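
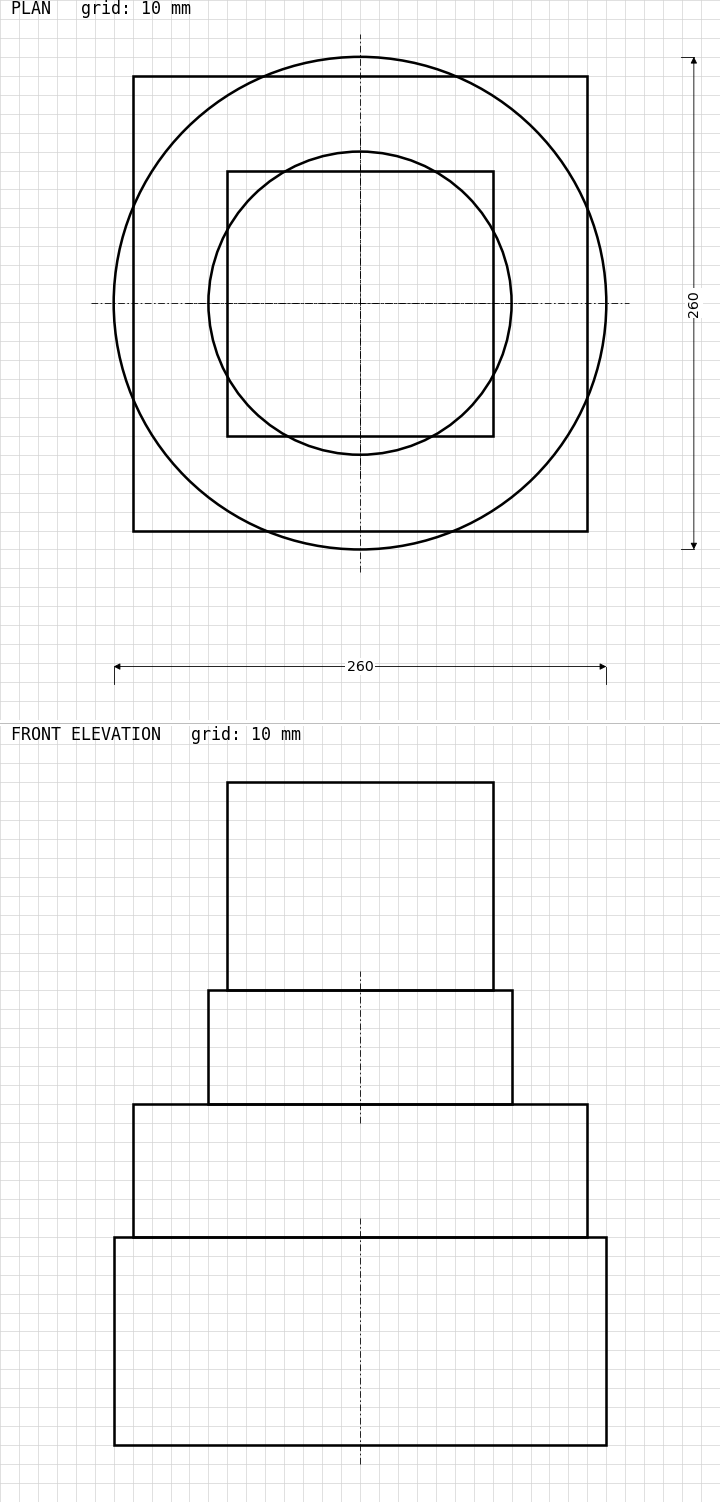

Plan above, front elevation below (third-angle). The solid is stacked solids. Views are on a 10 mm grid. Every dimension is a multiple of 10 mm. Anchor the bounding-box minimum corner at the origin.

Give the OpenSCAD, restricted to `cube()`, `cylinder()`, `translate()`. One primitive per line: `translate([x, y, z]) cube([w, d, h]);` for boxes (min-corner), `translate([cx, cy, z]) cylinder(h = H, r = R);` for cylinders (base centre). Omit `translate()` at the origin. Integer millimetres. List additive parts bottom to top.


translate([130, 130, 0]) cylinder(h = 110, r = 130);
translate([10, 10, 110]) cube([240, 240, 70]);
translate([130, 130, 180]) cylinder(h = 60, r = 80);
translate([60, 60, 240]) cube([140, 140, 110]);


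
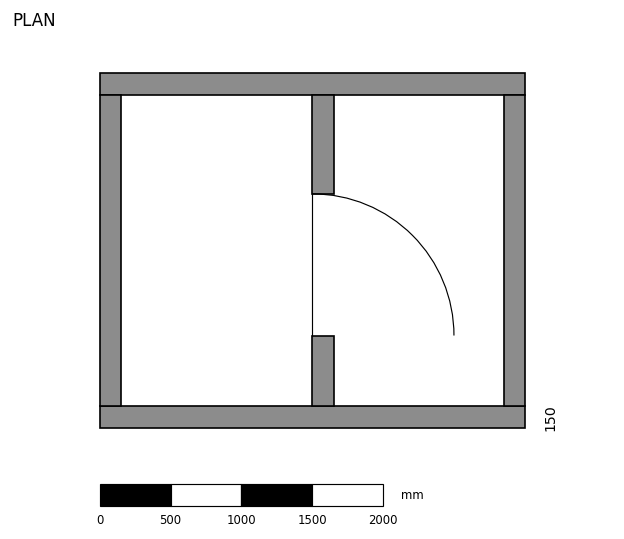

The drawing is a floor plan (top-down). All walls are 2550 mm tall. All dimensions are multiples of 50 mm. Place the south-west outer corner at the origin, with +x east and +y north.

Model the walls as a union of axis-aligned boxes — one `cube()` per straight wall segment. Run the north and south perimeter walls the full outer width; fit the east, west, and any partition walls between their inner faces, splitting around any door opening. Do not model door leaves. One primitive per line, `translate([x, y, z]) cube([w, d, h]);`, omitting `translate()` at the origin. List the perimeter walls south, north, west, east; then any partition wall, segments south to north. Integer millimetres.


cube([3000, 150, 2550]);
translate([0, 2350, 0]) cube([3000, 150, 2550]);
translate([0, 150, 0]) cube([150, 2200, 2550]);
translate([2850, 150, 0]) cube([150, 2200, 2550]);
translate([1500, 150, 0]) cube([150, 500, 2550]);
translate([1500, 1650, 0]) cube([150, 700, 2550]);


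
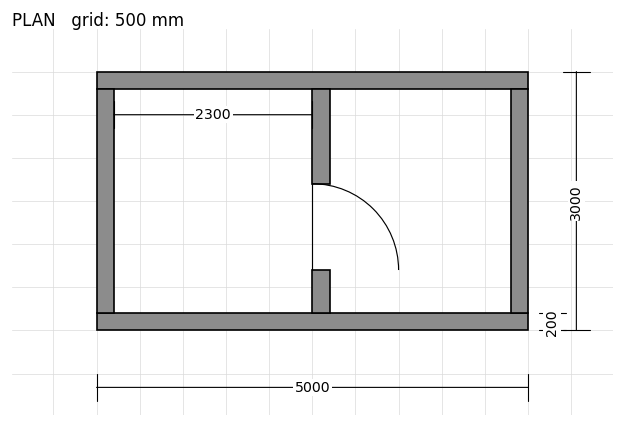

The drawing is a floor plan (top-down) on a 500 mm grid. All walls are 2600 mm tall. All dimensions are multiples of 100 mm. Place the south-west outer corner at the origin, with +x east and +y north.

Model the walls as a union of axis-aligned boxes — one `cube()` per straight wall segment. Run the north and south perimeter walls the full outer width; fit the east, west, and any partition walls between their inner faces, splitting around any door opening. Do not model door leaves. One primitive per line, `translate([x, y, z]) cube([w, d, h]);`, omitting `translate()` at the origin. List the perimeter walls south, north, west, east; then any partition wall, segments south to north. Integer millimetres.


cube([5000, 200, 2600]);
translate([0, 2800, 0]) cube([5000, 200, 2600]);
translate([0, 200, 0]) cube([200, 2600, 2600]);
translate([4800, 200, 0]) cube([200, 2600, 2600]);
translate([2500, 200, 0]) cube([200, 500, 2600]);
translate([2500, 1700, 0]) cube([200, 1100, 2600]);


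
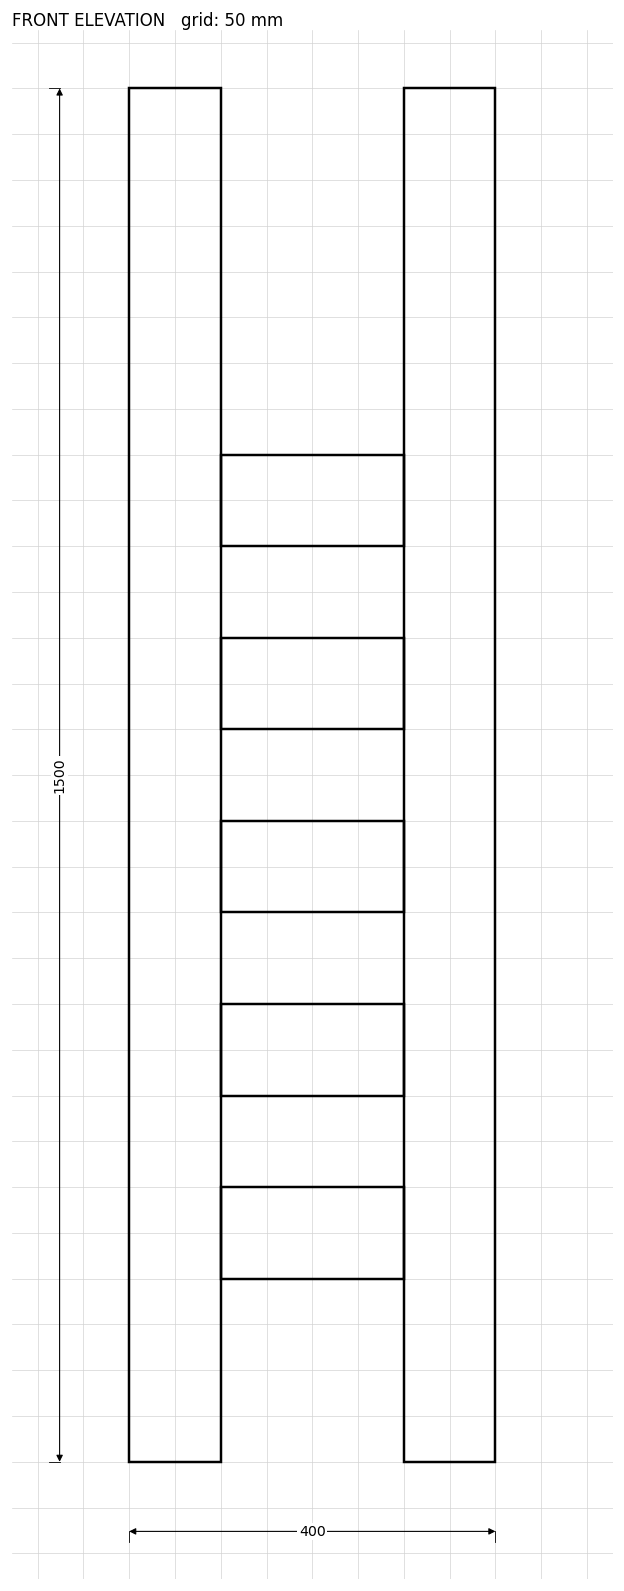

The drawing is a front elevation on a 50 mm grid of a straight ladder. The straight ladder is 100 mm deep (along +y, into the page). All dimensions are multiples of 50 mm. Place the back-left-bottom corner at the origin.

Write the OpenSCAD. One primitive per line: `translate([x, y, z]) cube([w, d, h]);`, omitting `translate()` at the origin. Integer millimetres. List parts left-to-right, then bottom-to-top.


cube([100, 100, 1500]);
translate([100, 0, 200]) cube([200, 100, 100]);
translate([100, 0, 400]) cube([200, 100, 100]);
translate([100, 0, 600]) cube([200, 100, 100]);
translate([100, 0, 800]) cube([200, 100, 100]);
translate([100, 0, 1000]) cube([200, 100, 100]);
translate([300, 0, 0]) cube([100, 100, 1500]);


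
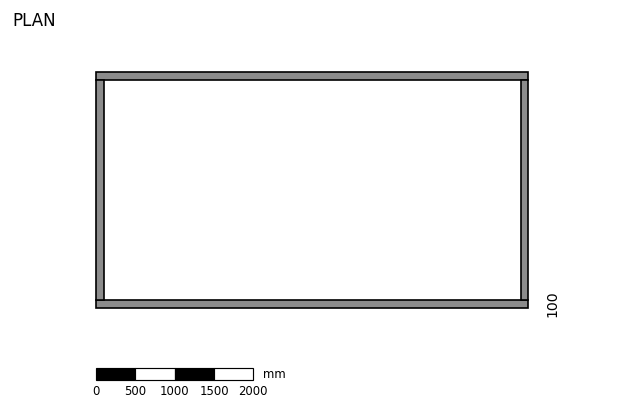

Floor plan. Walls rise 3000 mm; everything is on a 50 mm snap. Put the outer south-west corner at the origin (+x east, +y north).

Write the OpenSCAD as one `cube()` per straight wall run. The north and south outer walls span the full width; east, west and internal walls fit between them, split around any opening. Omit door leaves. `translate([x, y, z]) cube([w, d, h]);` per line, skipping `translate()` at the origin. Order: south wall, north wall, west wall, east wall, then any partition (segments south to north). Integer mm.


cube([5500, 100, 3000]);
translate([0, 2900, 0]) cube([5500, 100, 3000]);
translate([0, 100, 0]) cube([100, 2800, 3000]);
translate([5400, 100, 0]) cube([100, 2800, 3000]);


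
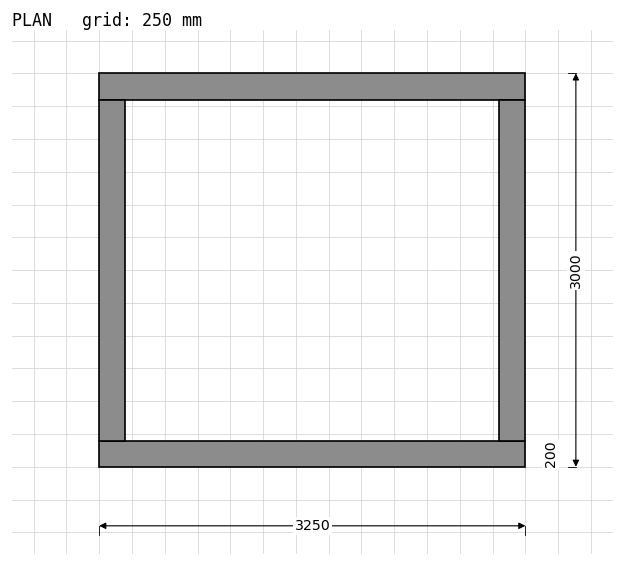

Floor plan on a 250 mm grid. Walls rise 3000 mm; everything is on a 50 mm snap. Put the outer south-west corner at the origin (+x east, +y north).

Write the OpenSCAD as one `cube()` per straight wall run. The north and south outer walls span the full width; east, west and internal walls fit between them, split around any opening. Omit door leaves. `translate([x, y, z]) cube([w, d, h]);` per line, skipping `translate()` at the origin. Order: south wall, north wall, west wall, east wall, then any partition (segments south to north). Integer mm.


cube([3250, 200, 3000]);
translate([0, 2800, 0]) cube([3250, 200, 3000]);
translate([0, 200, 0]) cube([200, 2600, 3000]);
translate([3050, 200, 0]) cube([200, 2600, 3000]);


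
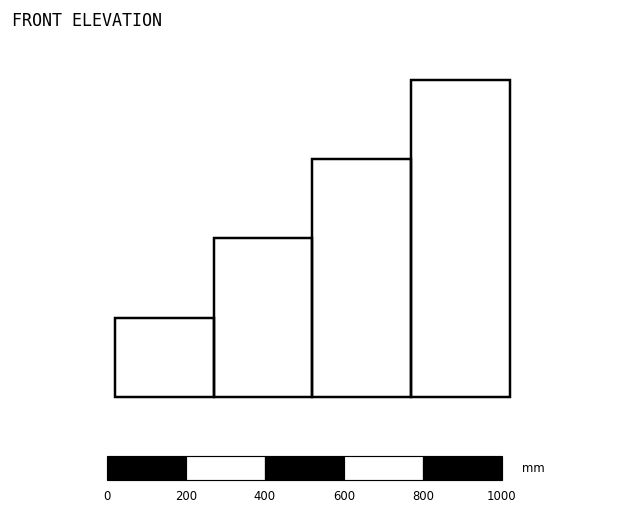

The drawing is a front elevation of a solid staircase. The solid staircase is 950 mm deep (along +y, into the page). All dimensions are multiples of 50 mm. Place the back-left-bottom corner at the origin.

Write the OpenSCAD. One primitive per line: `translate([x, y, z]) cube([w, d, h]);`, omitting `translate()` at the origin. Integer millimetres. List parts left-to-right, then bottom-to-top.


cube([250, 950, 200]);
translate([250, 0, 0]) cube([250, 950, 400]);
translate([500, 0, 0]) cube([250, 950, 600]);
translate([750, 0, 0]) cube([250, 950, 800]);


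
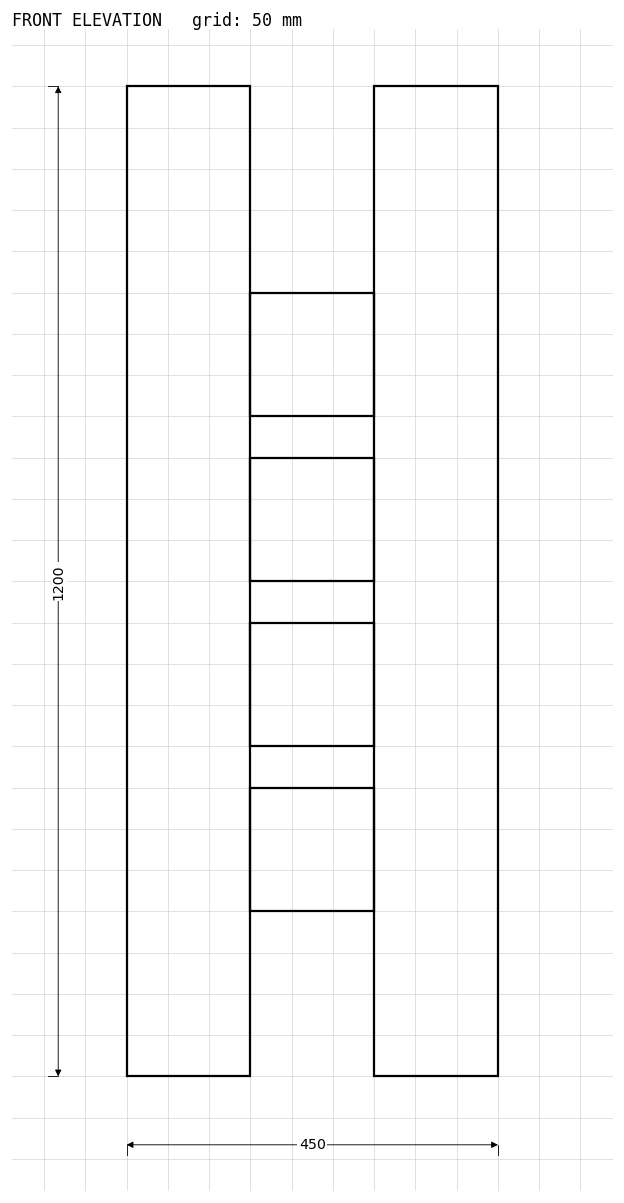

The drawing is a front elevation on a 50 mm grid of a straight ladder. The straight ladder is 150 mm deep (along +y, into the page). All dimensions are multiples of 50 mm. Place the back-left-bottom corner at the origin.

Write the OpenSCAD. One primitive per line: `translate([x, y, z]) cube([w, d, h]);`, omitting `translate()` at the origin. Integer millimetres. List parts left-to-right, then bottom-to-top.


cube([150, 150, 1200]);
translate([150, 0, 200]) cube([150, 150, 150]);
translate([150, 0, 400]) cube([150, 150, 150]);
translate([150, 0, 600]) cube([150, 150, 150]);
translate([150, 0, 800]) cube([150, 150, 150]);
translate([300, 0, 0]) cube([150, 150, 1200]);


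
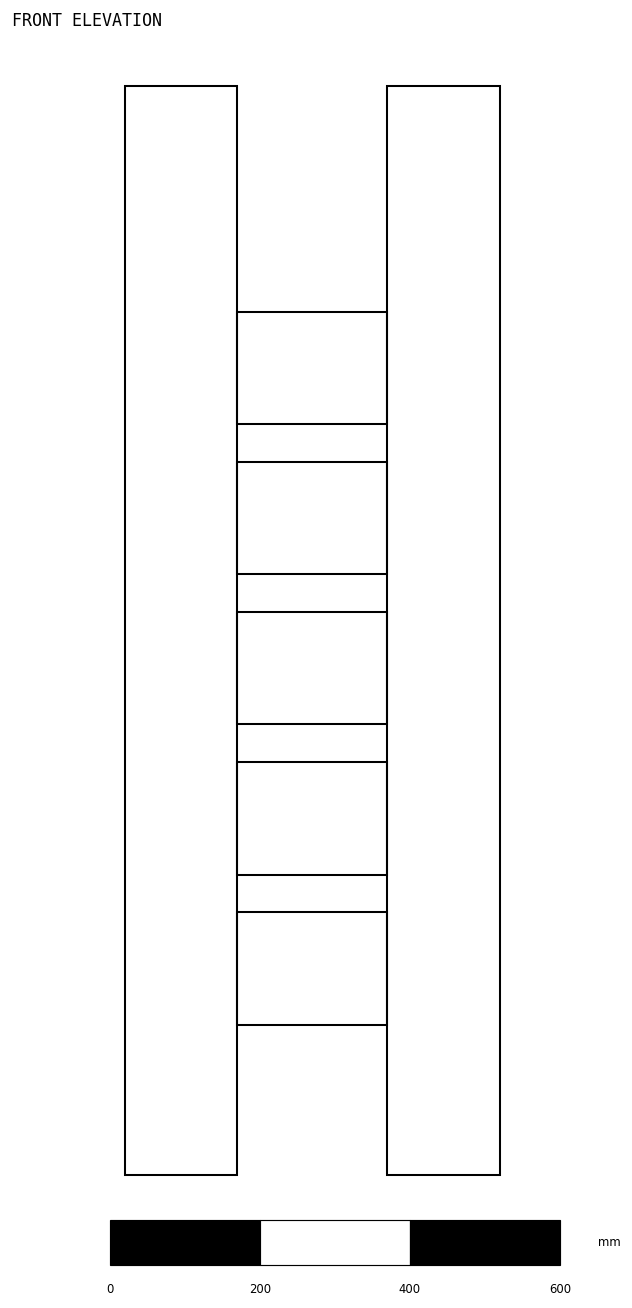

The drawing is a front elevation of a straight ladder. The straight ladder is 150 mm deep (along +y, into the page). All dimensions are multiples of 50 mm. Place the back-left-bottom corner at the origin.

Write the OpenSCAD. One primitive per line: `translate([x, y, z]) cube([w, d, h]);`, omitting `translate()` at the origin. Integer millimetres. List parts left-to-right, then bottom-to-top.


cube([150, 150, 1450]);
translate([150, 0, 200]) cube([200, 150, 150]);
translate([150, 0, 400]) cube([200, 150, 150]);
translate([150, 0, 600]) cube([200, 150, 150]);
translate([150, 0, 800]) cube([200, 150, 150]);
translate([150, 0, 1000]) cube([200, 150, 150]);
translate([350, 0, 0]) cube([150, 150, 1450]);


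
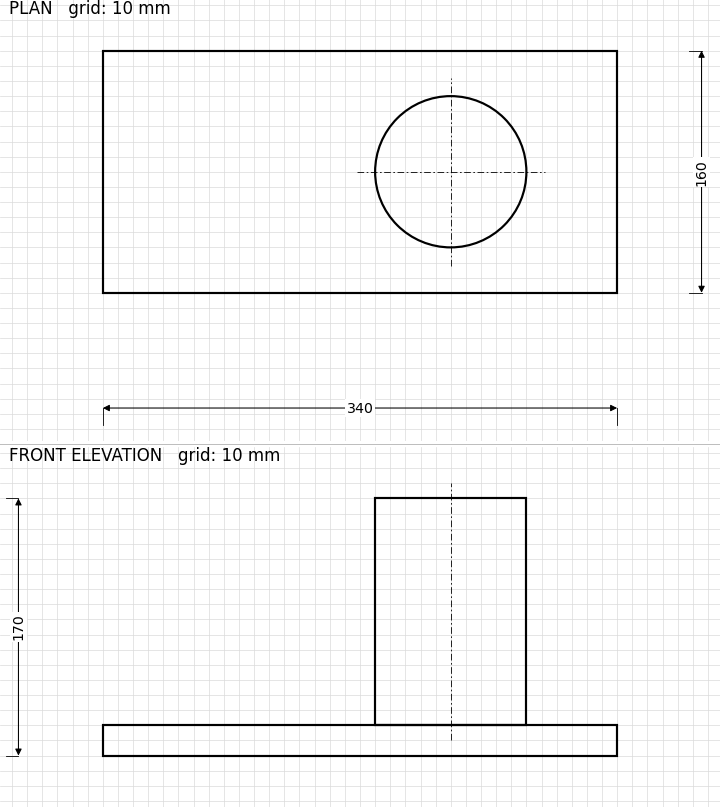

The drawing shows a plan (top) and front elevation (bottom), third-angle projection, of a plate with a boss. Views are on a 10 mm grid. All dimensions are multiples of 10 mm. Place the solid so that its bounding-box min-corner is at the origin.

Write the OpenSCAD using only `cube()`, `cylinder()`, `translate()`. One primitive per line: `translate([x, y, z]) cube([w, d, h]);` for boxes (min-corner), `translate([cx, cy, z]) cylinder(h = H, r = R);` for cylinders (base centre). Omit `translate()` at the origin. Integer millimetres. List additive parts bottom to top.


cube([340, 160, 20]);
translate([230, 80, 20]) cylinder(h = 150, r = 50);


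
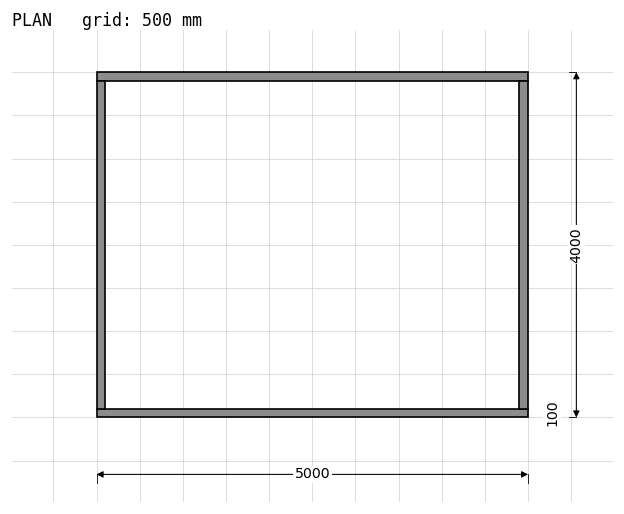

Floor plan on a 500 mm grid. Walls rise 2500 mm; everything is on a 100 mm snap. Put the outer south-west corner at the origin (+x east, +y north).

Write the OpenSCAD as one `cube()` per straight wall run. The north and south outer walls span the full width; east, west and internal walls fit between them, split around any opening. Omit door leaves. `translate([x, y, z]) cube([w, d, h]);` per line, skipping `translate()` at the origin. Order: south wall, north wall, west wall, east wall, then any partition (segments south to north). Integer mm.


cube([5000, 100, 2500]);
translate([0, 3900, 0]) cube([5000, 100, 2500]);
translate([0, 100, 0]) cube([100, 3800, 2500]);
translate([4900, 100, 0]) cube([100, 3800, 2500]);


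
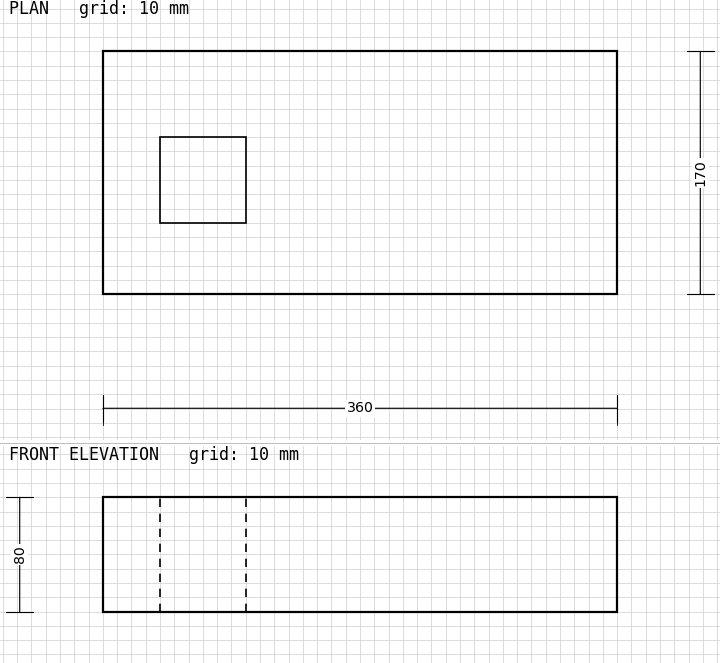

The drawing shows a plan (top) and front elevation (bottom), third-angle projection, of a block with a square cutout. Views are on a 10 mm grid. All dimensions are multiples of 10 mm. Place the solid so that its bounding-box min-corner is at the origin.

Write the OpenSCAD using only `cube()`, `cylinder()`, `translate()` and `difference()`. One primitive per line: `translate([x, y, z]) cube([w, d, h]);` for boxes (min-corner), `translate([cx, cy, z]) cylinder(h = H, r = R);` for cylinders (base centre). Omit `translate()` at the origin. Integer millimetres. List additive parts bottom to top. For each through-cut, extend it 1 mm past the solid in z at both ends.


difference() {
  cube([360, 170, 80]);
  translate([40, 50, -1]) cube([60, 60, 82]);
}


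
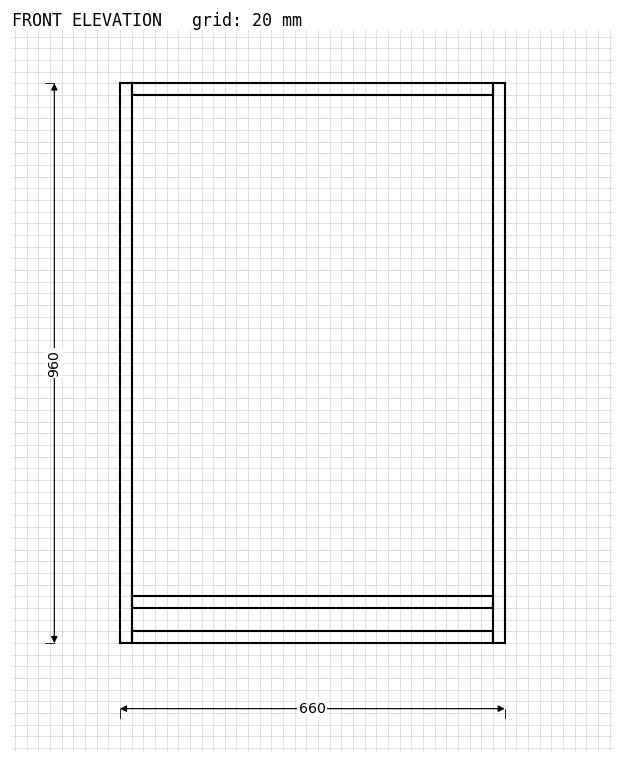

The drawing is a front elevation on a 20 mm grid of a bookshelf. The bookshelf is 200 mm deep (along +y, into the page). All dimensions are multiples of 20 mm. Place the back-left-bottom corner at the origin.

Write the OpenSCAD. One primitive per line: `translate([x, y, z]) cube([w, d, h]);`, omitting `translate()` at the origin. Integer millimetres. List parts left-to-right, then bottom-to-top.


cube([20, 200, 960]);
translate([20, 0, 0]) cube([620, 200, 20]);
translate([20, 0, 60]) cube([620, 200, 20]);
translate([20, 0, 940]) cube([620, 200, 20]);
translate([640, 0, 0]) cube([20, 200, 960]);


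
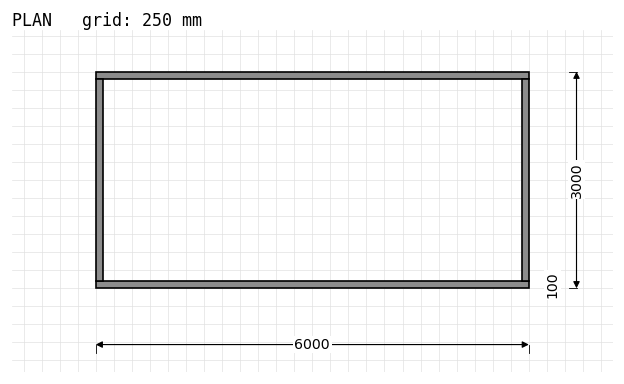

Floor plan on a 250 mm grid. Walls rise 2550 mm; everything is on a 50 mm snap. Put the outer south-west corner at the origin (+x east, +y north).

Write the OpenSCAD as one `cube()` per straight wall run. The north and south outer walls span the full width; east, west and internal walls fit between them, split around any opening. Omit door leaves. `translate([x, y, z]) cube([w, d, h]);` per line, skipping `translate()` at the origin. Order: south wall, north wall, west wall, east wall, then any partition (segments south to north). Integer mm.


cube([6000, 100, 2550]);
translate([0, 2900, 0]) cube([6000, 100, 2550]);
translate([0, 100, 0]) cube([100, 2800, 2550]);
translate([5900, 100, 0]) cube([100, 2800, 2550]);


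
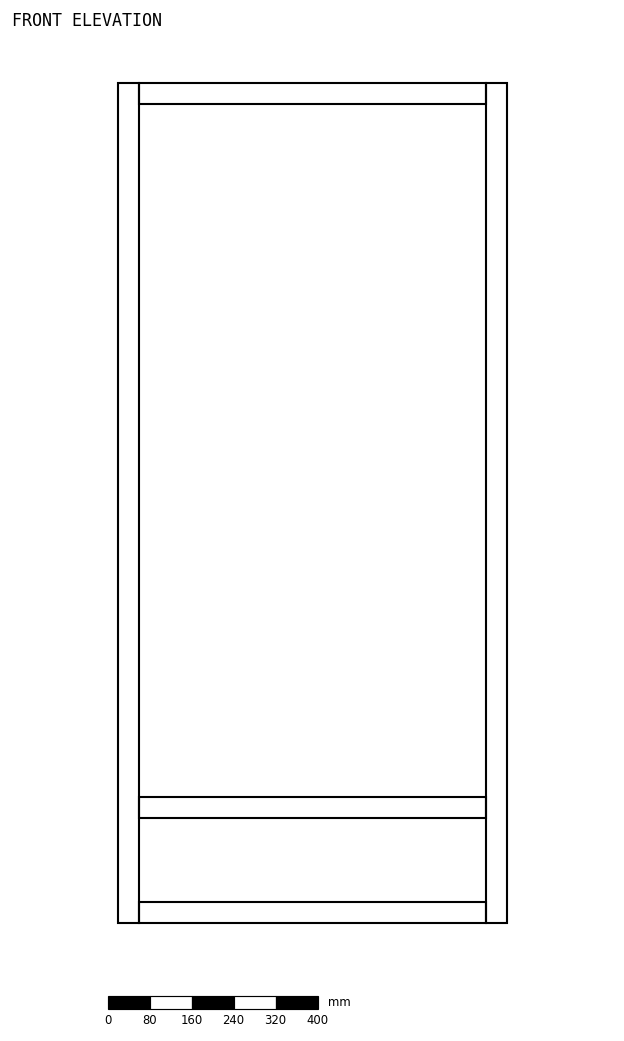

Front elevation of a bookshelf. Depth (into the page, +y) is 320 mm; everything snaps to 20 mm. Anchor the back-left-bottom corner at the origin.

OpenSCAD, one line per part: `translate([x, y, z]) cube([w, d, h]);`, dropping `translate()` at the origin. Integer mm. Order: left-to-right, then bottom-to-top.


cube([40, 320, 1600]);
translate([40, 0, 0]) cube([660, 320, 40]);
translate([40, 0, 200]) cube([660, 320, 40]);
translate([40, 0, 1560]) cube([660, 320, 40]);
translate([700, 0, 0]) cube([40, 320, 1600]);


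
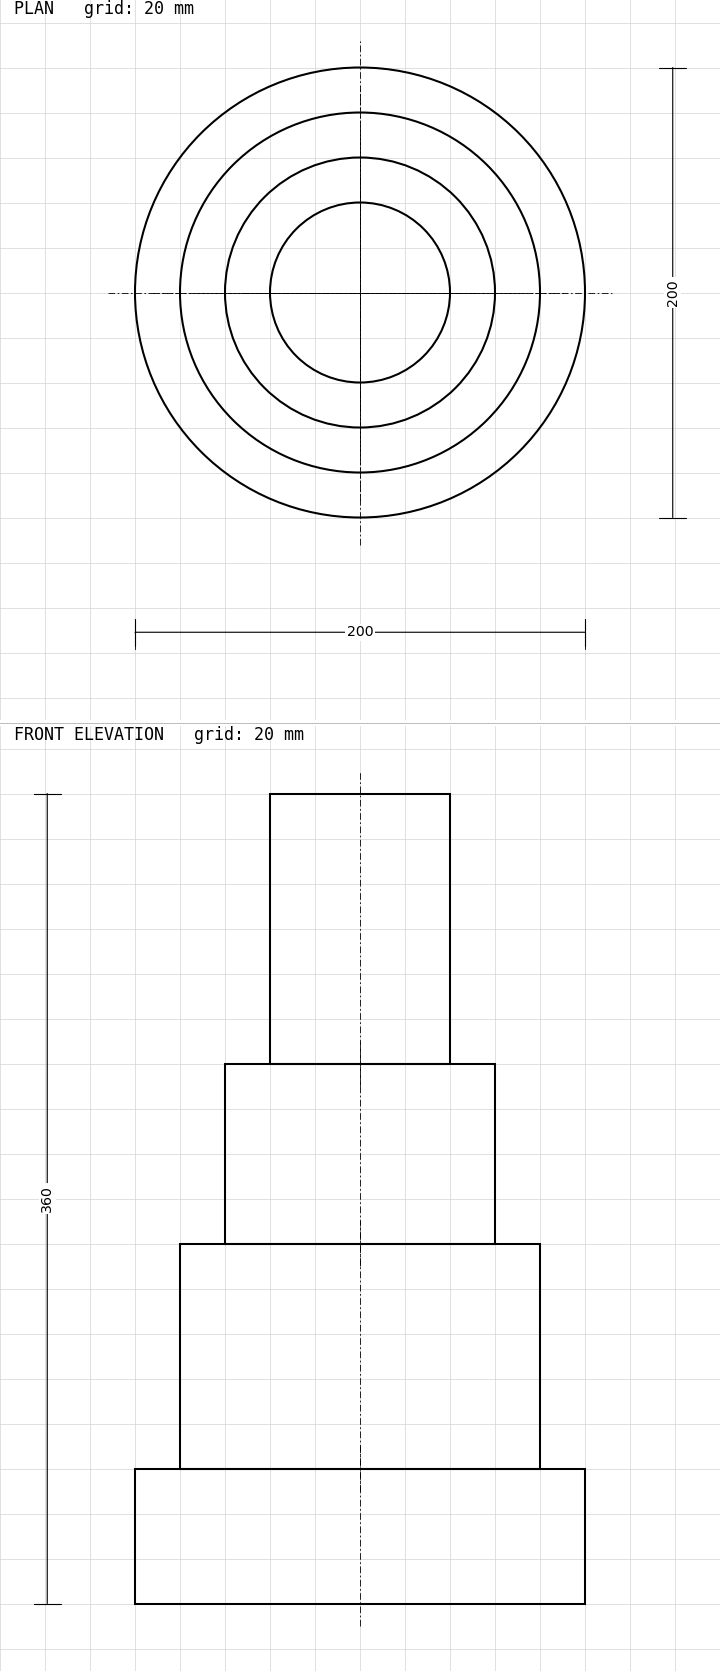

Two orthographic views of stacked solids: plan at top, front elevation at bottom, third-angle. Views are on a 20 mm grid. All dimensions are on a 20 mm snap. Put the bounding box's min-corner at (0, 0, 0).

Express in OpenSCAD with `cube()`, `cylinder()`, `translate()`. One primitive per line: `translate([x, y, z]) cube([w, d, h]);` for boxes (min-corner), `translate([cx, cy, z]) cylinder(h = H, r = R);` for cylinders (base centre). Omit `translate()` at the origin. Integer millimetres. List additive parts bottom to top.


translate([100, 100, 0]) cylinder(h = 60, r = 100);
translate([100, 100, 60]) cylinder(h = 100, r = 80);
translate([100, 100, 160]) cylinder(h = 80, r = 60);
translate([100, 100, 240]) cylinder(h = 120, r = 40);


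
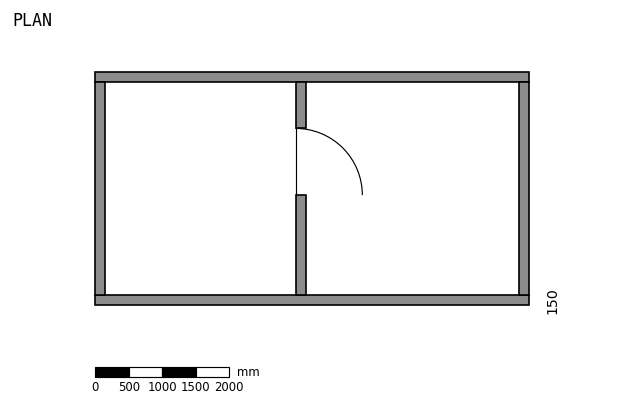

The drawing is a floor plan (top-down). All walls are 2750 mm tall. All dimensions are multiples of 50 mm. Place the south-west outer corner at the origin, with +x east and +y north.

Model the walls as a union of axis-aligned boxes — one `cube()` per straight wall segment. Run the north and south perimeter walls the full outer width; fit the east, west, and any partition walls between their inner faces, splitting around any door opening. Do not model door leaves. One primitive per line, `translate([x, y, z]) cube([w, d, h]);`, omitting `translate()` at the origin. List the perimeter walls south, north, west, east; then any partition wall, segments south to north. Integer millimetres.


cube([6500, 150, 2750]);
translate([0, 3350, 0]) cube([6500, 150, 2750]);
translate([0, 150, 0]) cube([150, 3200, 2750]);
translate([6350, 150, 0]) cube([150, 3200, 2750]);
translate([3000, 150, 0]) cube([150, 1500, 2750]);
translate([3000, 2650, 0]) cube([150, 700, 2750]);


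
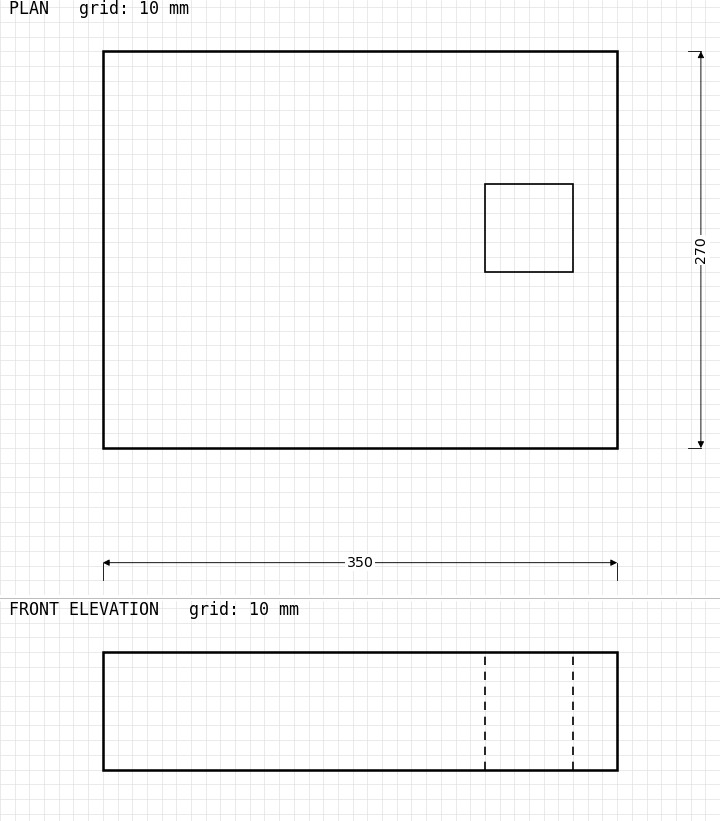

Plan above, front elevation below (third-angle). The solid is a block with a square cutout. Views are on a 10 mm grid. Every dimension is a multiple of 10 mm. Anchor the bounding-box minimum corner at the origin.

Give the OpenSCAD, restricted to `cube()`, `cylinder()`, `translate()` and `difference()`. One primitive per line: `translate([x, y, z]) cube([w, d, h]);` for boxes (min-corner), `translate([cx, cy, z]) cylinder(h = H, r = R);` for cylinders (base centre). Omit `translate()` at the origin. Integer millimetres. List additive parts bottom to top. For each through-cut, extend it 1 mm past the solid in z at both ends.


difference() {
  cube([350, 270, 80]);
  translate([260, 120, -1]) cube([60, 60, 82]);
}


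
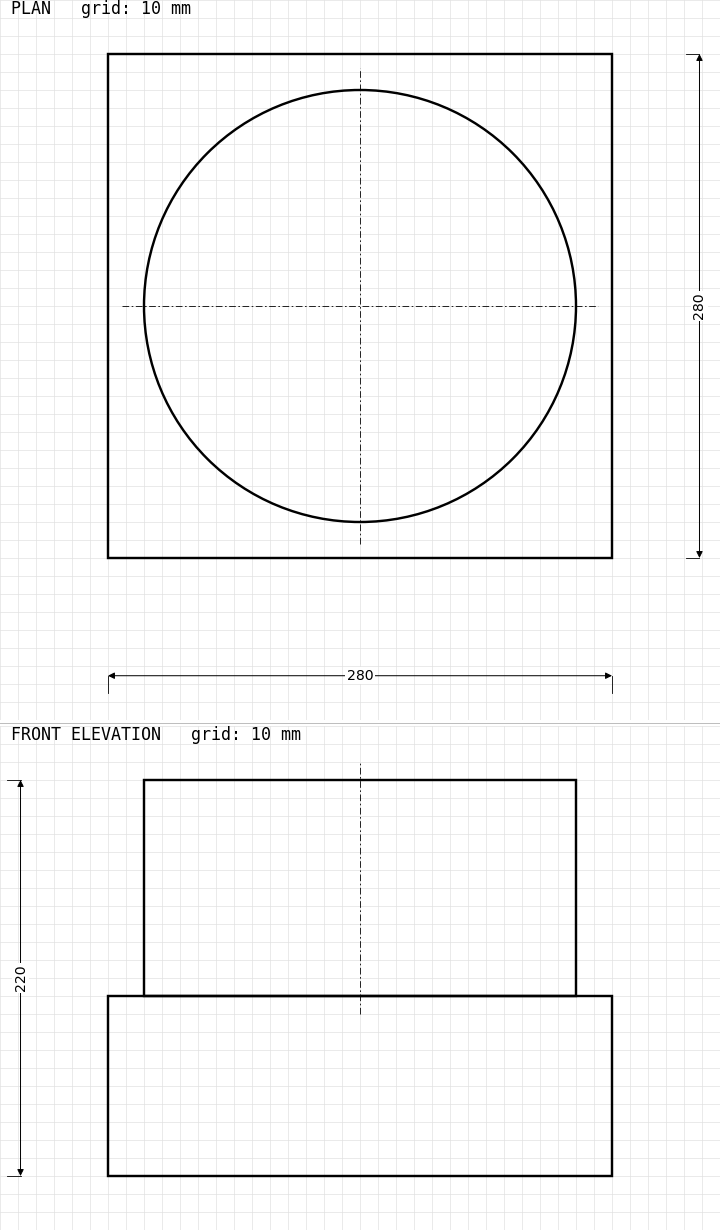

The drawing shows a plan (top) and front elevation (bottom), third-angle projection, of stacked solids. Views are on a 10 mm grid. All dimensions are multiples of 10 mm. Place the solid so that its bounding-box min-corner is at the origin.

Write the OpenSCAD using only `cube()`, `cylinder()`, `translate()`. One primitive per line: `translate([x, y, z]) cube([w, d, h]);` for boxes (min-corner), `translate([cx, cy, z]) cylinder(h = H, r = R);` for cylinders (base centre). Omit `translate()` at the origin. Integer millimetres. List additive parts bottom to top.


cube([280, 280, 100]);
translate([140, 140, 100]) cylinder(h = 120, r = 120);


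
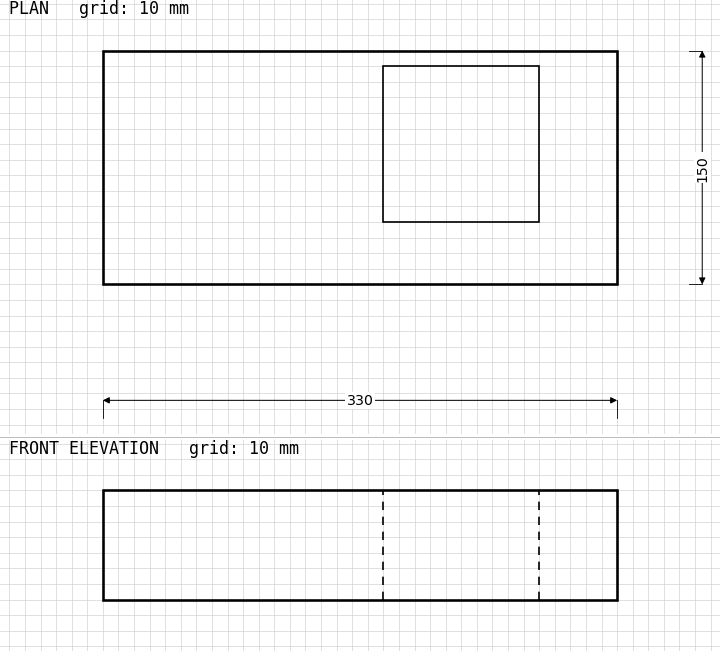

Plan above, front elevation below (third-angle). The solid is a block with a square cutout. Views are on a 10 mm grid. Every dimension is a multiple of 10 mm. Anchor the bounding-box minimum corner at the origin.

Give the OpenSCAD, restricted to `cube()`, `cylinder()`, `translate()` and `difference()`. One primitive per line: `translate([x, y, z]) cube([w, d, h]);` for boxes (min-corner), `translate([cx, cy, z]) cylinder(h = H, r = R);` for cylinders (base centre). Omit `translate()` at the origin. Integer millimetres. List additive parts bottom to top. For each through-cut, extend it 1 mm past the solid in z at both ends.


difference() {
  cube([330, 150, 70]);
  translate([180, 40, -1]) cube([100, 100, 72]);
}


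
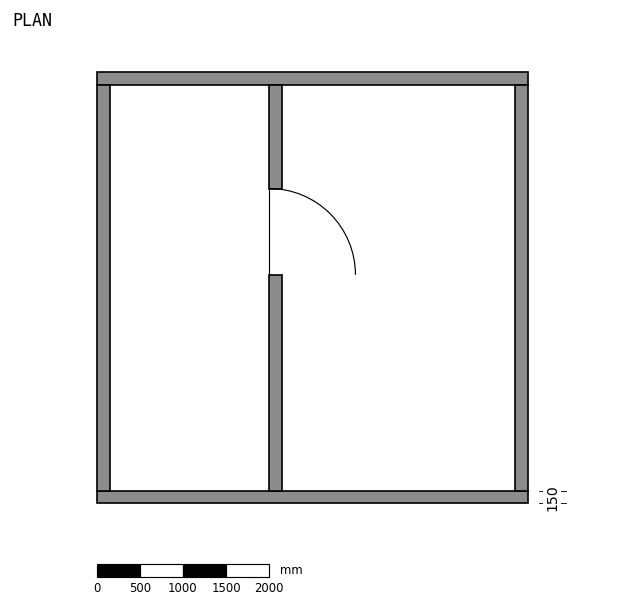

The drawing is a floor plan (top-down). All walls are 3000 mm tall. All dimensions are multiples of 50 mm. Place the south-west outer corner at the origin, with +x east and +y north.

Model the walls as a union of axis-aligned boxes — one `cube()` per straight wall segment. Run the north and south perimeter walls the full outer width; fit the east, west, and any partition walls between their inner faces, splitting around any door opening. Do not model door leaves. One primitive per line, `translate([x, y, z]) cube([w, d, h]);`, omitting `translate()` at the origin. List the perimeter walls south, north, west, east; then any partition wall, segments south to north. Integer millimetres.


cube([5000, 150, 3000]);
translate([0, 4850, 0]) cube([5000, 150, 3000]);
translate([0, 150, 0]) cube([150, 4700, 3000]);
translate([4850, 150, 0]) cube([150, 4700, 3000]);
translate([2000, 150, 0]) cube([150, 2500, 3000]);
translate([2000, 3650, 0]) cube([150, 1200, 3000]);


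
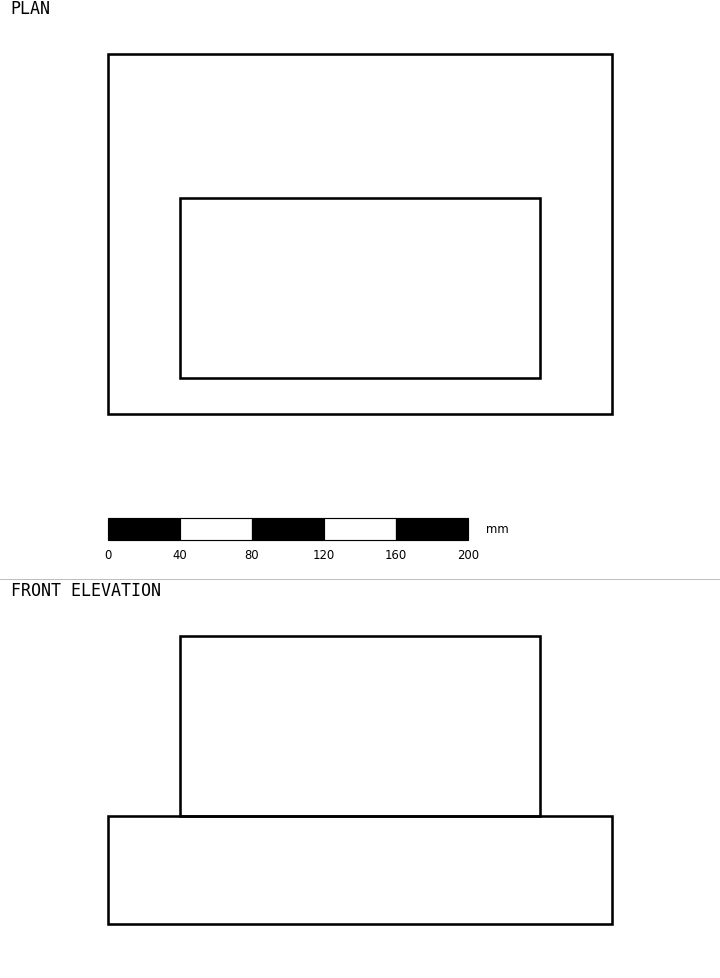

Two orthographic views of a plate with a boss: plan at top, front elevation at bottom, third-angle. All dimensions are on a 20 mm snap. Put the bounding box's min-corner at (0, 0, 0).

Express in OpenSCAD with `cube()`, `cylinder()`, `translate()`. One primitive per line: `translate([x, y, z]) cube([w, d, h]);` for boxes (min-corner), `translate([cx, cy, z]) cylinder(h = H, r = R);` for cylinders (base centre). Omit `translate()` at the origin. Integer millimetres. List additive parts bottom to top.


cube([280, 200, 60]);
translate([40, 20, 60]) cube([200, 100, 100]);


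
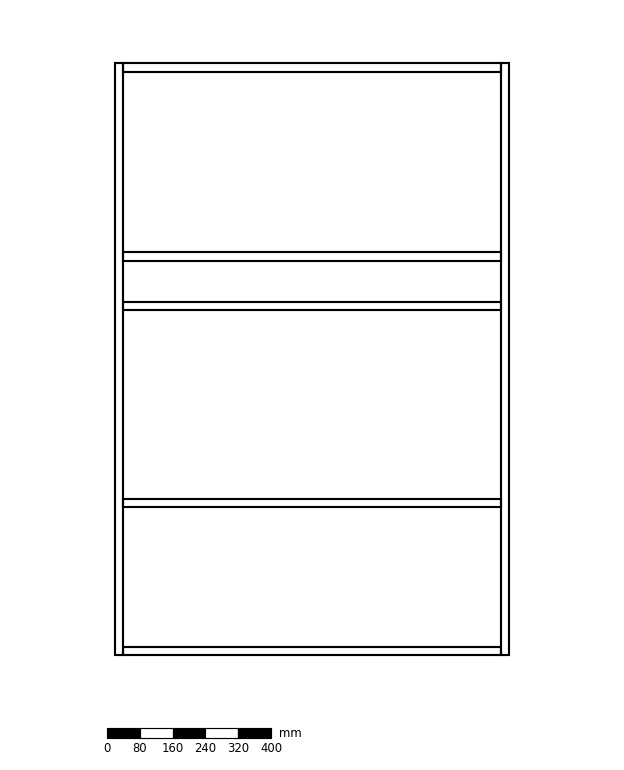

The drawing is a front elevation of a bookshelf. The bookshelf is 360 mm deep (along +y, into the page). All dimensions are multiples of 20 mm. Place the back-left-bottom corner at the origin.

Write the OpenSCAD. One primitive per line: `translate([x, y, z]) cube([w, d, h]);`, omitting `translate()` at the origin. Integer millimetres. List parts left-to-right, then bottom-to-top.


cube([20, 360, 1440]);
translate([20, 0, 0]) cube([920, 360, 20]);
translate([20, 0, 360]) cube([920, 360, 20]);
translate([20, 0, 840]) cube([920, 360, 20]);
translate([20, 0, 960]) cube([920, 360, 20]);
translate([20, 0, 1420]) cube([920, 360, 20]);
translate([940, 0, 0]) cube([20, 360, 1440]);


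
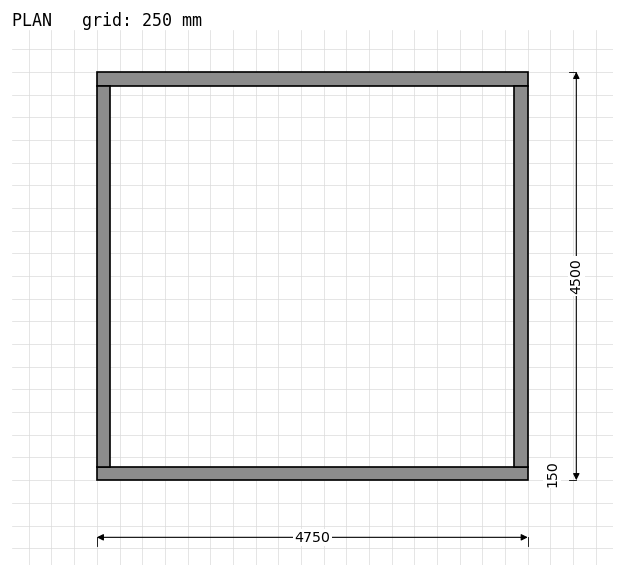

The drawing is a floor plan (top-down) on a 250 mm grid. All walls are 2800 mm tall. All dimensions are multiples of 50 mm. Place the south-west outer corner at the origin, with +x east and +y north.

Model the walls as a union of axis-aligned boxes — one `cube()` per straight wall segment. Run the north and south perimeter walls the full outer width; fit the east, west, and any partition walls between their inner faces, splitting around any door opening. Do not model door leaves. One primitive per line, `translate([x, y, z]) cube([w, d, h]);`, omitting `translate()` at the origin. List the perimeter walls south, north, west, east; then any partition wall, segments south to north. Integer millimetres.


cube([4750, 150, 2800]);
translate([0, 4350, 0]) cube([4750, 150, 2800]);
translate([0, 150, 0]) cube([150, 4200, 2800]);
translate([4600, 150, 0]) cube([150, 4200, 2800]);


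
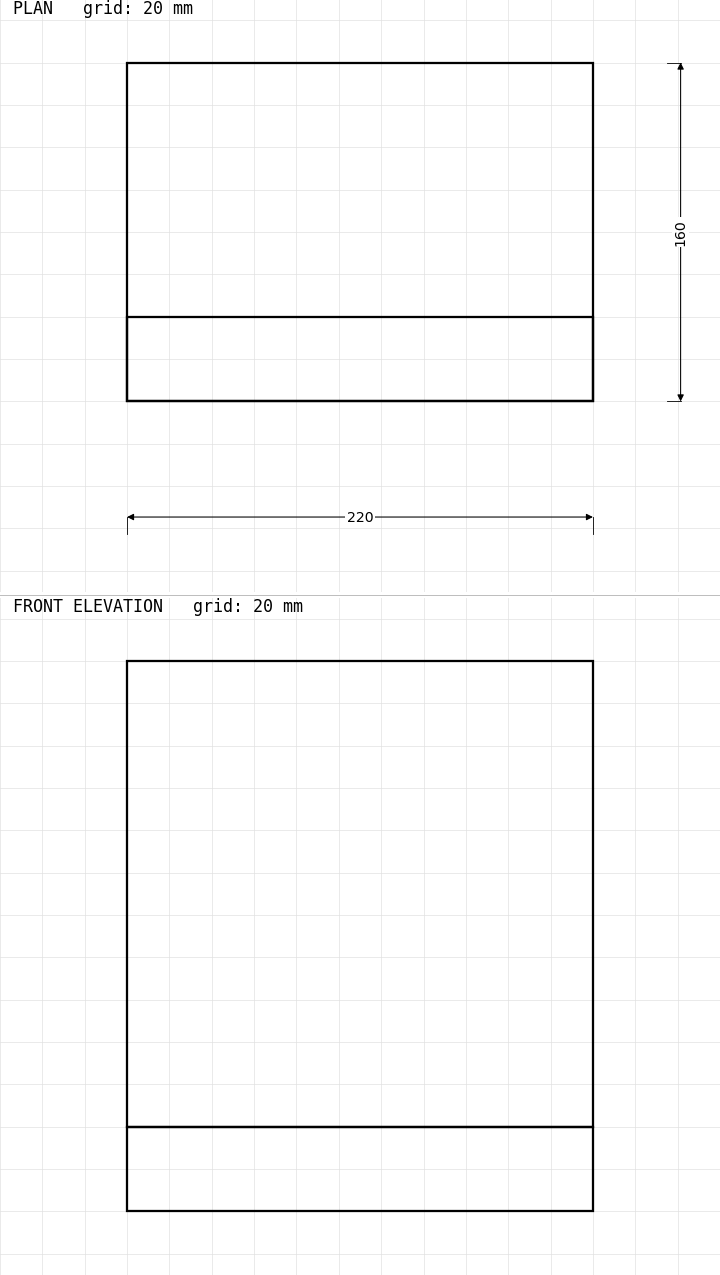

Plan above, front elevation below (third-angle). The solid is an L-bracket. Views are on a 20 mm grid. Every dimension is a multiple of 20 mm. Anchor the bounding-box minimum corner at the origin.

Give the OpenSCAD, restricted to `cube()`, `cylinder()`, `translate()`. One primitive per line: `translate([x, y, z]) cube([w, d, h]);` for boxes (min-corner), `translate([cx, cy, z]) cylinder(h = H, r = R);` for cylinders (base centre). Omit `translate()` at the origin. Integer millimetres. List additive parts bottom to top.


cube([220, 160, 40]);
translate([0, 0, 40]) cube([220, 40, 220]);


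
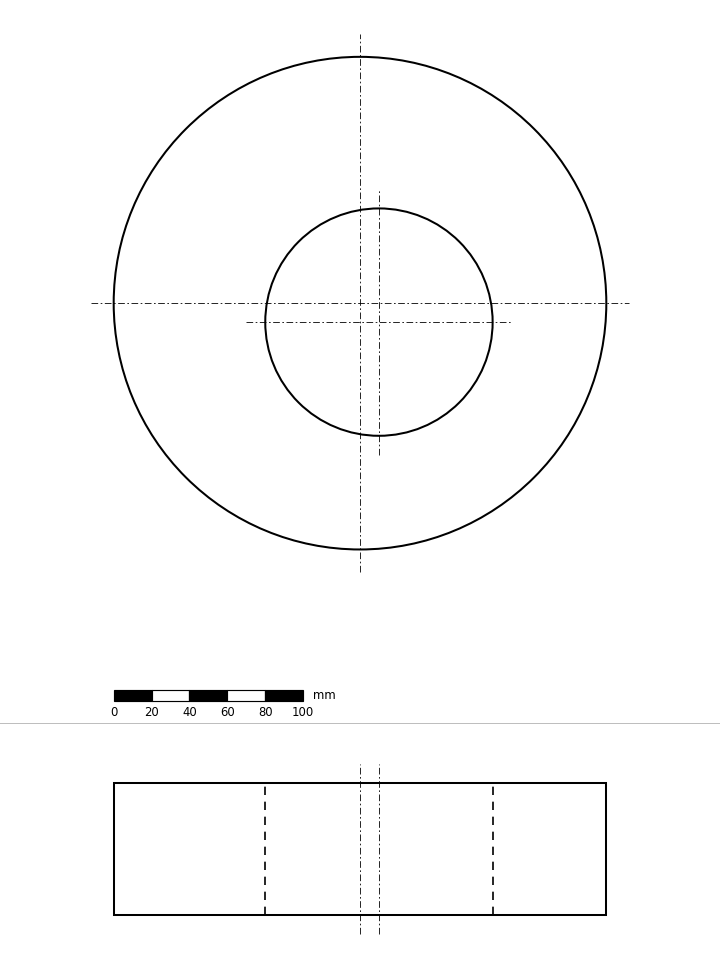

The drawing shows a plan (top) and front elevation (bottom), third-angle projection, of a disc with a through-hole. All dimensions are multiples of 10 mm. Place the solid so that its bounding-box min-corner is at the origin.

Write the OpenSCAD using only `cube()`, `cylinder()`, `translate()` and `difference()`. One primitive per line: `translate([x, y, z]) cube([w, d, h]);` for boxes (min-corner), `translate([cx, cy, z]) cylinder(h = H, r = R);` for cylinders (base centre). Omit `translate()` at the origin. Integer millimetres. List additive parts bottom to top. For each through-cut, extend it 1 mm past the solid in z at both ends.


difference() {
  translate([130, 130, 0]) cylinder(h = 70, r = 130);
  translate([140, 120, -1]) cylinder(h = 72, r = 60);
}


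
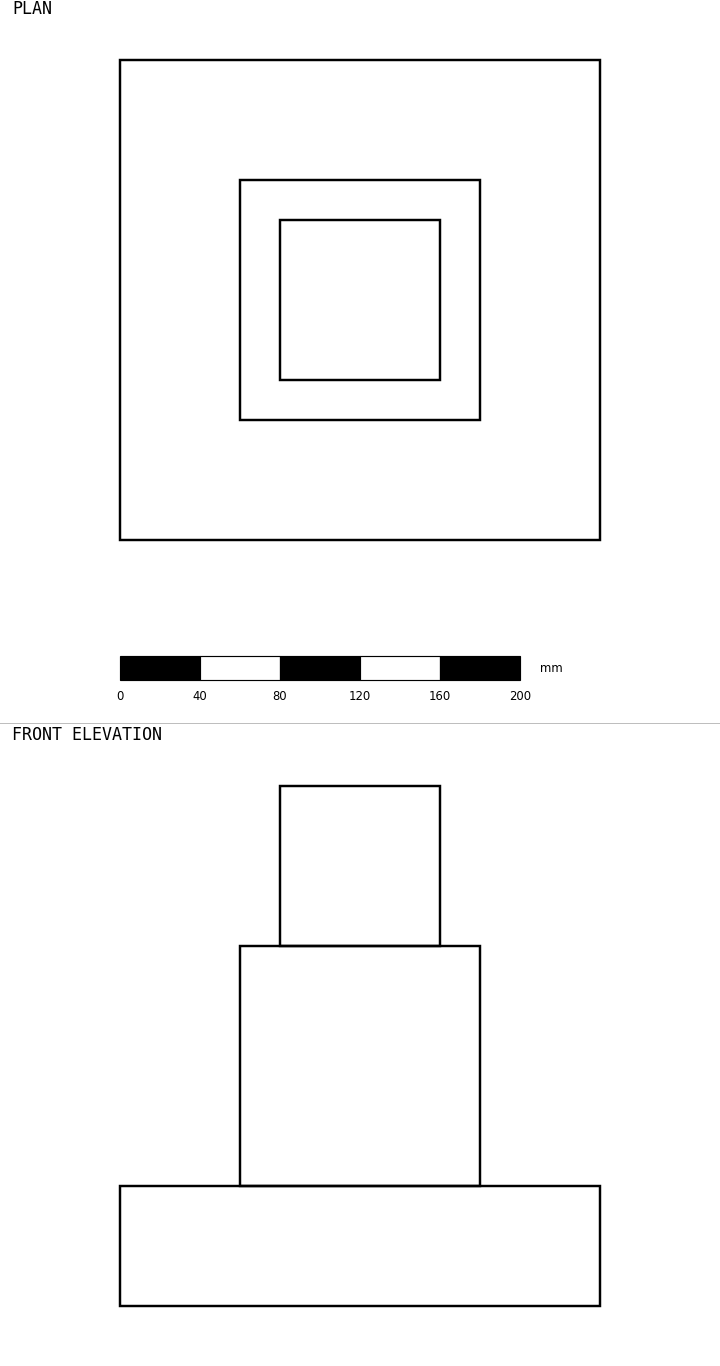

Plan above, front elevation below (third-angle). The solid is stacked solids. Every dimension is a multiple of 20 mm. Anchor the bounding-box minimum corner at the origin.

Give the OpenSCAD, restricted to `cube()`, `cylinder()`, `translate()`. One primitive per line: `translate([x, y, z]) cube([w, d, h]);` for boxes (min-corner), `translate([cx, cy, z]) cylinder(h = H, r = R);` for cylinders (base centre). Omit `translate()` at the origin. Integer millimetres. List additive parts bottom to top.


cube([240, 240, 60]);
translate([60, 60, 60]) cube([120, 120, 120]);
translate([80, 80, 180]) cube([80, 80, 80]);


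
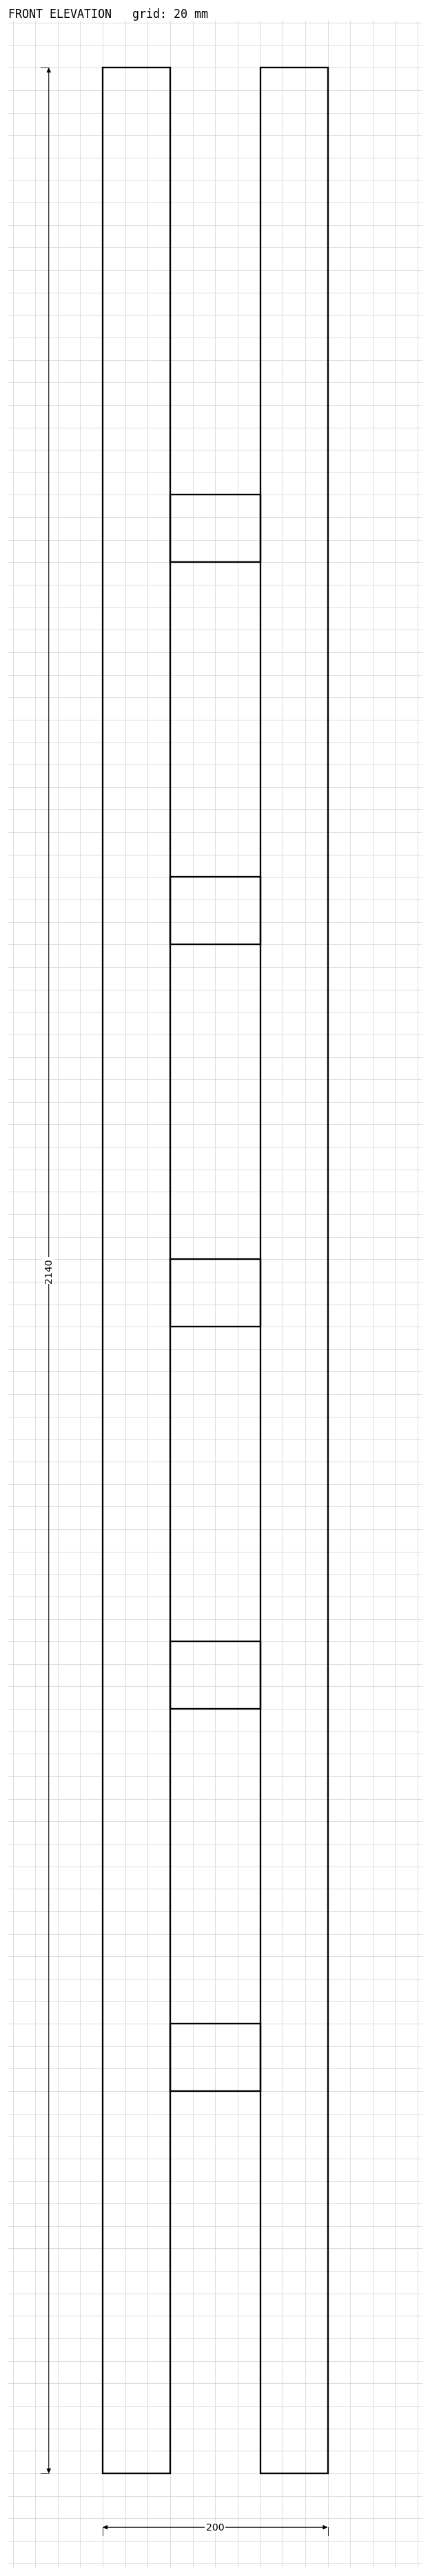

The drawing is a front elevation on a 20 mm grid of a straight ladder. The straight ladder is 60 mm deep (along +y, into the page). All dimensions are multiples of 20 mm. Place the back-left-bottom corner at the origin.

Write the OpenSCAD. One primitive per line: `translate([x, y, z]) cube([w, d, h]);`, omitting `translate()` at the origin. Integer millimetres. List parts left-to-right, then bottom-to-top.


cube([60, 60, 2140]);
translate([60, 0, 340]) cube([80, 60, 60]);
translate([60, 0, 680]) cube([80, 60, 60]);
translate([60, 0, 1020]) cube([80, 60, 60]);
translate([60, 0, 1360]) cube([80, 60, 60]);
translate([60, 0, 1700]) cube([80, 60, 60]);
translate([140, 0, 0]) cube([60, 60, 2140]);


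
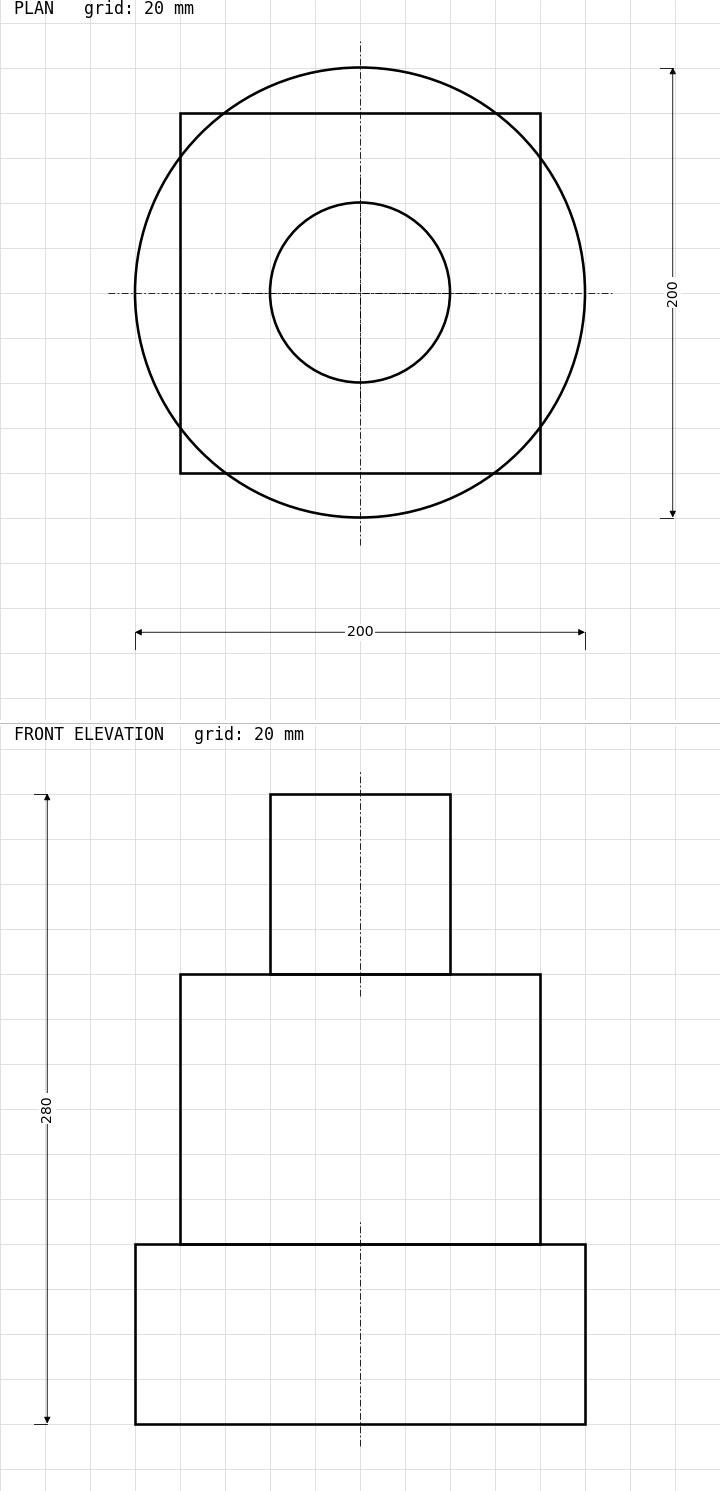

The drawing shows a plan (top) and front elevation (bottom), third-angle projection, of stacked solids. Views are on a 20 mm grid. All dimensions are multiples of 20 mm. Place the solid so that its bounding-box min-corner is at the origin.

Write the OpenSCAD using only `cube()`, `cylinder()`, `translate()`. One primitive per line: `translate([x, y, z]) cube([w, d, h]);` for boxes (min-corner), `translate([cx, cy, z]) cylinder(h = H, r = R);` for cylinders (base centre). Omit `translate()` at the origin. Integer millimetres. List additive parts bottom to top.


translate([100, 100, 0]) cylinder(h = 80, r = 100);
translate([20, 20, 80]) cube([160, 160, 120]);
translate([100, 100, 200]) cylinder(h = 80, r = 40);


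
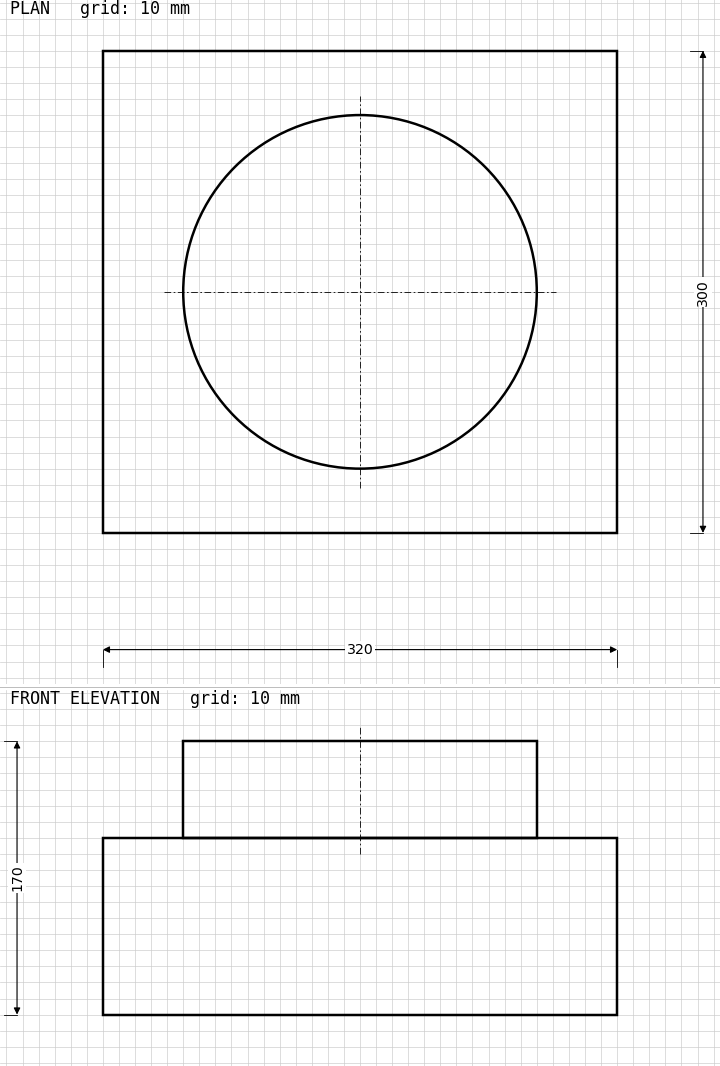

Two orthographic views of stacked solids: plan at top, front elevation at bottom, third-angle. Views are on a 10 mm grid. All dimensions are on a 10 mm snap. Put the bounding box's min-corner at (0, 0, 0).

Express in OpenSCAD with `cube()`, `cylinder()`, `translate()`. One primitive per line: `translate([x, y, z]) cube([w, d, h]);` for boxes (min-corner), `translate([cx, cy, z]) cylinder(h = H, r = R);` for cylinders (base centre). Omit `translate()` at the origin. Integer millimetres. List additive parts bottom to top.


cube([320, 300, 110]);
translate([160, 150, 110]) cylinder(h = 60, r = 110);


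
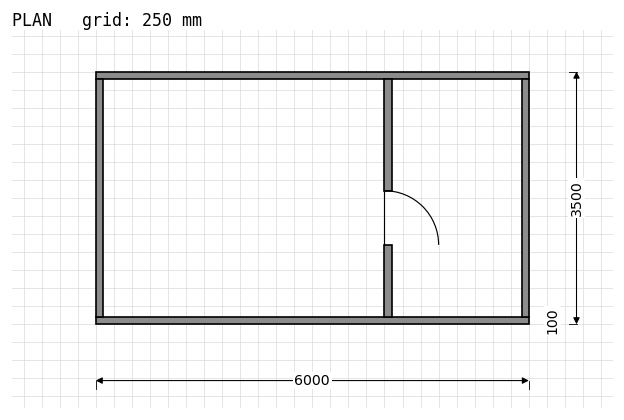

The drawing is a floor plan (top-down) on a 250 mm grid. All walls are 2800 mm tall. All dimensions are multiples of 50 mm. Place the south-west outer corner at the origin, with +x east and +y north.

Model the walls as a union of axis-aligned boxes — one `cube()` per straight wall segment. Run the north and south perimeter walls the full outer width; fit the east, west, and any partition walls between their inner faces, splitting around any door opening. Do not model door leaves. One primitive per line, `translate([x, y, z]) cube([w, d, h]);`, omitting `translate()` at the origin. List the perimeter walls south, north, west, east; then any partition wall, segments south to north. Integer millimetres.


cube([6000, 100, 2800]);
translate([0, 3400, 0]) cube([6000, 100, 2800]);
translate([0, 100, 0]) cube([100, 3300, 2800]);
translate([5900, 100, 0]) cube([100, 3300, 2800]);
translate([4000, 100, 0]) cube([100, 1000, 2800]);
translate([4000, 1850, 0]) cube([100, 1550, 2800]);


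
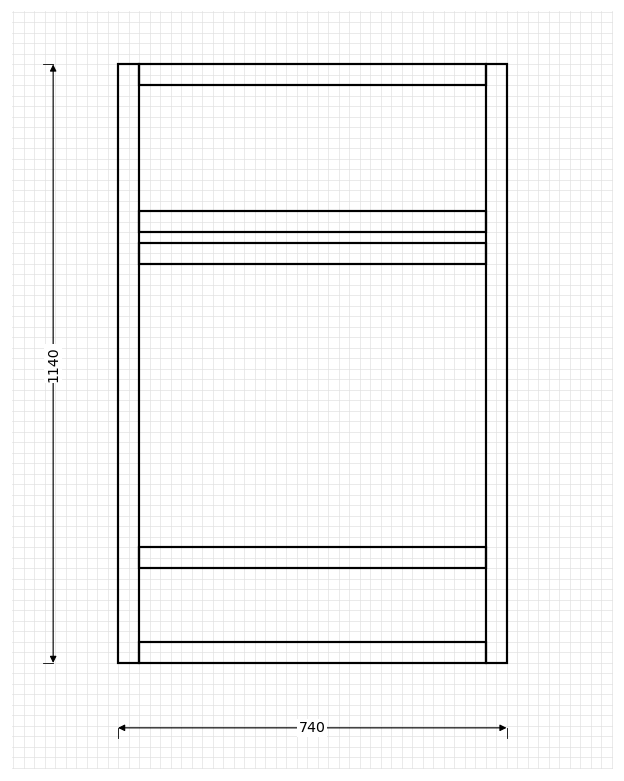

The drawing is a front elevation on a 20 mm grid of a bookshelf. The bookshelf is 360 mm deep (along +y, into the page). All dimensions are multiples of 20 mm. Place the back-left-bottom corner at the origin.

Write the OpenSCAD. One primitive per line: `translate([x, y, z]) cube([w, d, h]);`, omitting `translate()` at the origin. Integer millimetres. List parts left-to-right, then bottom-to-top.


cube([40, 360, 1140]);
translate([40, 0, 0]) cube([660, 360, 40]);
translate([40, 0, 180]) cube([660, 360, 40]);
translate([40, 0, 760]) cube([660, 360, 40]);
translate([40, 0, 820]) cube([660, 360, 40]);
translate([40, 0, 1100]) cube([660, 360, 40]);
translate([700, 0, 0]) cube([40, 360, 1140]);


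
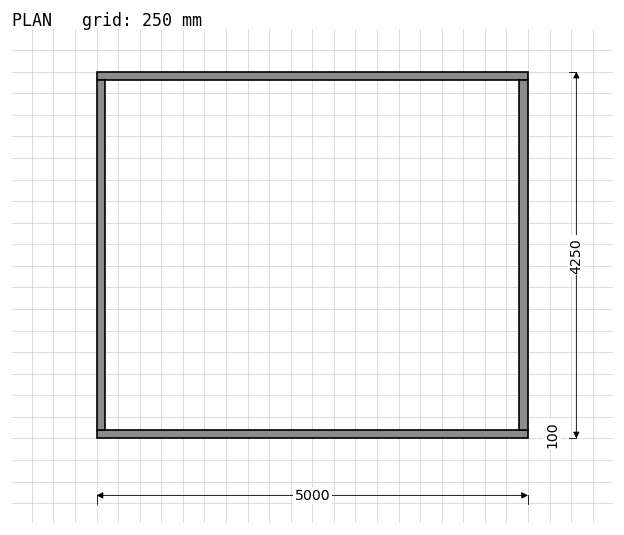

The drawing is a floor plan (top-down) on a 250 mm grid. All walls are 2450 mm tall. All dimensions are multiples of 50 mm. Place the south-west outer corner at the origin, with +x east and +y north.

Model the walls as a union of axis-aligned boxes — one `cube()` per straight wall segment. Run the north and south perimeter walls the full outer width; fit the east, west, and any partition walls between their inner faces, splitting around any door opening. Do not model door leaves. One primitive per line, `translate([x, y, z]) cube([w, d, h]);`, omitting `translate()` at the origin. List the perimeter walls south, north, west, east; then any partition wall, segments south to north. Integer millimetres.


cube([5000, 100, 2450]);
translate([0, 4150, 0]) cube([5000, 100, 2450]);
translate([0, 100, 0]) cube([100, 4050, 2450]);
translate([4900, 100, 0]) cube([100, 4050, 2450]);


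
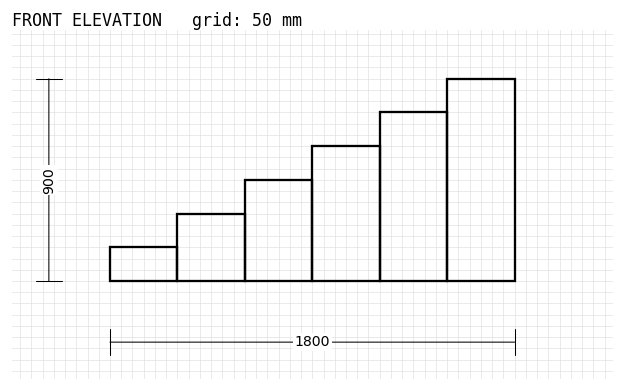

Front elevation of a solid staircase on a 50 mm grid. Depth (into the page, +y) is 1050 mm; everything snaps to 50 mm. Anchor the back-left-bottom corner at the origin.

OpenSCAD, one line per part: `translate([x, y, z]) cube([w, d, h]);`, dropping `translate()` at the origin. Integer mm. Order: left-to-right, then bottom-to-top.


cube([300, 1050, 150]);
translate([300, 0, 0]) cube([300, 1050, 300]);
translate([600, 0, 0]) cube([300, 1050, 450]);
translate([900, 0, 0]) cube([300, 1050, 600]);
translate([1200, 0, 0]) cube([300, 1050, 750]);
translate([1500, 0, 0]) cube([300, 1050, 900]);


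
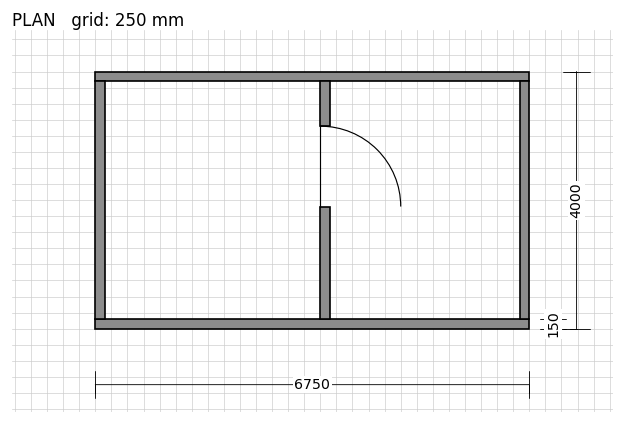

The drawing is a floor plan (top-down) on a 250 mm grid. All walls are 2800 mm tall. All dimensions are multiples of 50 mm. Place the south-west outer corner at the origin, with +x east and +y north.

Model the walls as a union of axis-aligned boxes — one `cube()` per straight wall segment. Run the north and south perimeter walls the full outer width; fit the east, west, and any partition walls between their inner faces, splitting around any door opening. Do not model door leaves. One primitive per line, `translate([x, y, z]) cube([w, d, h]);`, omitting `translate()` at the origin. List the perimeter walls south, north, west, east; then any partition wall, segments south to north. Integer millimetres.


cube([6750, 150, 2800]);
translate([0, 3850, 0]) cube([6750, 150, 2800]);
translate([0, 150, 0]) cube([150, 3700, 2800]);
translate([6600, 150, 0]) cube([150, 3700, 2800]);
translate([3500, 150, 0]) cube([150, 1750, 2800]);
translate([3500, 3150, 0]) cube([150, 700, 2800]);


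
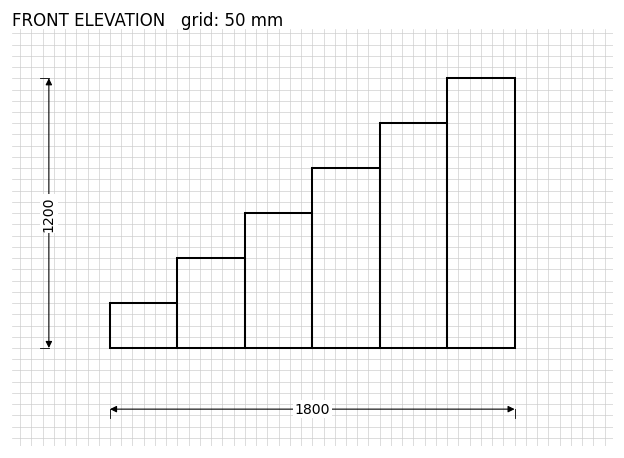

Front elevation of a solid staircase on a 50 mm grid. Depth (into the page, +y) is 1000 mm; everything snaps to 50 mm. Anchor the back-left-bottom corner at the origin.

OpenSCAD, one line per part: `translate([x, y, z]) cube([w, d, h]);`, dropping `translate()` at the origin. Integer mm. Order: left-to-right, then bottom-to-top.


cube([300, 1000, 200]);
translate([300, 0, 0]) cube([300, 1000, 400]);
translate([600, 0, 0]) cube([300, 1000, 600]);
translate([900, 0, 0]) cube([300, 1000, 800]);
translate([1200, 0, 0]) cube([300, 1000, 1000]);
translate([1500, 0, 0]) cube([300, 1000, 1200]);


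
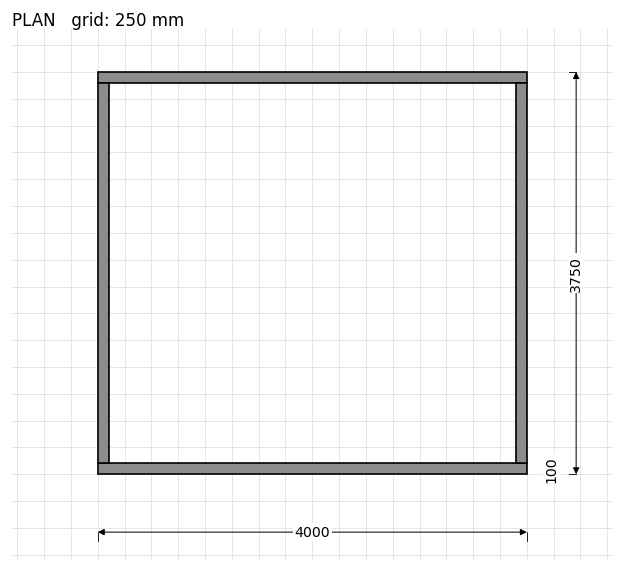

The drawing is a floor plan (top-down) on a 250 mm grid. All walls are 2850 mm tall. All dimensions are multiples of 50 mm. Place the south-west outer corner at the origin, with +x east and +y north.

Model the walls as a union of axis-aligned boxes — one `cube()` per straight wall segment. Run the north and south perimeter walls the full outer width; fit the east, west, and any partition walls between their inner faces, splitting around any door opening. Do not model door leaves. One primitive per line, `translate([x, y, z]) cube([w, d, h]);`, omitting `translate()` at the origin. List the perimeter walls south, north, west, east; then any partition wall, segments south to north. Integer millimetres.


cube([4000, 100, 2850]);
translate([0, 3650, 0]) cube([4000, 100, 2850]);
translate([0, 100, 0]) cube([100, 3550, 2850]);
translate([3900, 100, 0]) cube([100, 3550, 2850]);
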